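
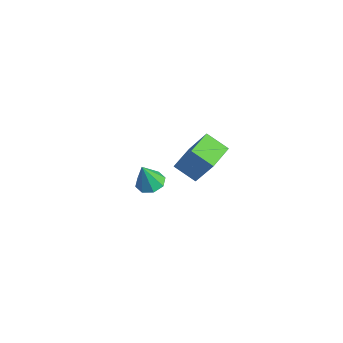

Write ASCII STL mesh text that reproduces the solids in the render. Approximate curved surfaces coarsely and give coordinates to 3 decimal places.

solid 
facet normal -0.484 -0.145 -0.863
outer loop
vertex 3.256 -2.199 2.374
vertex 2.653 -1.116 2.531
vertex 4.103 -1.646 1.806
endloop
endfacet
facet normal 0.482 -0.867 -0.125
outer loop
vertex 5.047 -1.364 3.489
vertex 3.256 -2.199 2.374
vertex 4.103 -1.646 1.806
endloop
endfacet
facet normal -0.484 -0.144 -0.863
outer loop
vertex 4.103 -1.646 1.806
vertex 2.653 -1.116 2.531
vertex 3.5 -0.562 1.963
endloop
endfacet
facet normal 0.730 0.477 -0.489
outer loop
vertex 3.5 -0.562 1.963
vertex 5.047 -1.364 3.489
vertex 4.103 -1.646 1.806
endloop
endfacet
facet normal -0.730 -0.477 0.489
outer loop
vertex 3.256 -2.199 2.374
vertex 3.597 -0.834 4.214
vertex 2.653 -1.116 2.531
endloop
endfacet
facet normal 0.483 -0.867 -0.126
outer loop
vertex 4.2 -1.918 4.057
vertex 3.256 -2.199 2.374
vertex 5.047 -1.364 3.489
endloop
endfacet
facet normal -0.730 -0.477 0.489
outer loop
vertex 4.2 -1.918 4.057
vertex 3.597 -0.834 4.214
vertex 3.256 -2.199 2.374
endloop
endfacet
facet normal -0.483 0.867 0.126
outer loop
vertex 2.653 -1.116 2.531
vertex 3.597 -0.834 4.214
vertex 3.5 -0.562 1.963
endloop
endfacet
facet normal 0.730 0.477 -0.489
outer loop
vertex 4.444 -0.281 3.646
vertex 5.047 -1.364 3.489
vertex 3.5 -0.562 1.963
endloop
endfacet
facet normal -0.482 0.867 0.126
outer loop
vertex 3.5 -0.562 1.963
vertex 3.597 -0.834 4.214
vertex 4.444 -0.281 3.646
endloop
endfacet
facet normal 0.484 0.144 0.863
outer loop
vertex 4.444 -0.281 3.646
vertex 4.2 -1.918 4.057
vertex 5.047 -1.364 3.489
endloop
endfacet
facet normal 0.484 0.144 0.863
outer loop
vertex 3.597 -0.834 4.214
vertex 4.2 -1.918 4.057
vertex 4.444 -0.281 3.646
endloop
endfacet
facet normal -0.001 0.304 -0.953
outer loop
vertex -0.117 -1.281 -2.791
vertex -0.791 -1.068 -2.722
vertex -0.156 -0.765 -2.626
endloop
endfacet
facet normal 0.903 -0.068 0.425
outer loop
vertex -0.117 -1.281 -2.791
vertex -0.156 -0.765 -2.626
vertex -0.789 -1.492 -1.398
endloop
endfacet
facet normal -0.002 0.306 -0.952
outer loop
vertex -0.156 -0.765 -2.626
vertex -0.791 -1.068 -2.722
vertex -0.566 -0.426 -2.516
endloop
endfacet
facet normal 0.594 0.520 0.614
outer loop
vertex -0.156 -0.765 -2.626
vertex -0.566 -0.426 -2.516
vertex -0.789 -1.492 -1.398
endloop
endfacet
facet normal -0.002 0.306 -0.952
outer loop
vertex -0.566 -0.426 -2.516
vertex -0.791 -1.068 -2.722
vertex -1.108 -0.463 -2.527
endloop
endfacet
facet normal -0.064 0.729 0.682
outer loop
vertex -0.566 -0.426 -2.516
vertex -1.108 -0.463 -2.527
vertex -0.789 -1.492 -1.398
endloop
endfacet
facet normal -0.002 0.306 -0.952
outer loop
vertex -1.108 -0.463 -2.527
vertex -0.791 -1.068 -2.722
vertex -1.465 -0.854 -2.652
endloop
endfacet
facet normal -0.682 0.434 0.589
outer loop
vertex -1.108 -0.463 -2.527
vertex -1.465 -0.854 -2.652
vertex -0.789 -1.492 -1.398
endloop
endfacet
facet normal -0.002 0.306 -0.952
outer loop
vertex -1.465 -0.854 -2.652
vertex -0.791 -1.068 -2.722
vertex -1.426 -1.37 -2.818
endloop
endfacet
facet normal -0.901 -0.193 0.388
outer loop
vertex -1.465 -0.854 -2.652
vertex -1.426 -1.37 -2.818
vertex -0.789 -1.492 -1.398
endloop
endfacet
facet normal -0.001 0.305 -0.952
outer loop
vertex -1.426 -1.37 -2.818
vertex -0.791 -1.068 -2.722
vertex -1.016 -1.709 -2.927
endloop
endfacet
facet normal -0.593 -0.781 0.199
outer loop
vertex -1.426 -1.37 -2.818
vertex -1.016 -1.709 -2.927
vertex -0.789 -1.492 -1.398
endloop
endfacet
facet normal -0.001 0.305 -0.952
outer loop
vertex -1.016 -1.709 -2.927
vertex -0.791 -1.068 -2.722
vertex -0.473 -1.672 -2.916
endloop
endfacet
facet normal 0.065 -0.989 0.131
outer loop
vertex -1.016 -1.709 -2.927
vertex -0.473 -1.672 -2.916
vertex -0.789 -1.492 -1.398
endloop
endfacet
facet normal -0.001 0.305 -0.952
outer loop
vertex -0.473 -1.672 -2.916
vertex -0.791 -1.068 -2.722
vertex -0.117 -1.281 -2.791
endloop
endfacet
facet normal 0.684 -0.694 0.225
outer loop
vertex -0.473 -1.672 -2.916
vertex -0.117 -1.281 -2.791
vertex -0.789 -1.492 -1.398
endloop
endfacet

endsolid


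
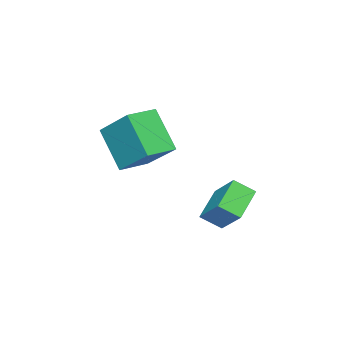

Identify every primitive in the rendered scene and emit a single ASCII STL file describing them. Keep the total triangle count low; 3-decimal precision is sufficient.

solid 
facet normal -0.879 -0.135 0.458
outer loop
vertex -0.022 -1.004 -2.737
vertex 0.394 0.067 -1.623
vertex -0.415 -0.287 -3.279
endloop
endfacet
facet normal -0.260 -0.669 -0.696
outer loop
vertex 0.886 -0.087 -3.957
vertex -0.022 -1.004 -2.737
vertex -0.415 -0.287 -3.279
endloop
endfacet
facet normal -0.879 -0.134 0.458
outer loop
vertex -0.415 -0.287 -3.279
vertex 0.394 0.067 -1.623
vertex 0.002 0.783 -2.165
endloop
endfacet
facet normal -0.400 0.731 -0.552
outer loop
vertex 0.002 0.783 -2.165
vertex 0.886 -0.087 -3.957
vertex -0.415 -0.287 -3.279
endloop
endfacet
facet normal 0.400 -0.731 0.553
outer loop
vertex -0.022 -1.004 -2.737
vertex 1.695 0.267 -2.301
vertex 0.394 0.067 -1.623
endloop
endfacet
facet normal -0.260 -0.669 -0.696
outer loop
vertex 1.278 -0.803 -3.415
vertex -0.022 -1.004 -2.737
vertex 0.886 -0.087 -3.957
endloop
endfacet
facet normal 0.401 -0.731 0.552
outer loop
vertex 1.278 -0.803 -3.415
vertex 1.695 0.267 -2.301
vertex -0.022 -1.004 -2.737
endloop
endfacet
facet normal 0.260 0.669 0.696
outer loop
vertex 0.394 0.067 -1.623
vertex 1.695 0.267 -2.301
vertex 0.002 0.783 -2.165
endloop
endfacet
facet normal -0.401 0.731 -0.553
outer loop
vertex 1.302 0.984 -2.843
vertex 0.886 -0.087 -3.957
vertex 0.002 0.783 -2.165
endloop
endfacet
facet normal 0.260 0.669 0.696
outer loop
vertex 0.002 0.783 -2.165
vertex 1.695 0.267 -2.301
vertex 1.302 0.984 -2.843
endloop
endfacet
facet normal 0.879 0.135 -0.458
outer loop
vertex 1.302 0.984 -2.843
vertex 1.278 -0.803 -3.415
vertex 0.886 -0.087 -3.957
endloop
endfacet
facet normal 0.878 0.135 -0.458
outer loop
vertex 1.695 0.267 -2.301
vertex 1.278 -0.803 -3.415
vertex 1.302 0.984 -2.843
endloop
endfacet
facet normal -0.957 0.282 -0.069
outer loop
vertex 0.255 -4.731 -0.205
vertex 0.607 -3.204 1.163
vertex 0.73 -3.489 -1.713
endloop
endfacet
facet normal -0.169 -0.734 -0.658
outer loop
vertex 1.973 -3.856 -1.623
vertex 0.255 -4.731 -0.205
vertex 0.73 -3.489 -1.713
endloop
endfacet
facet normal -0.957 0.282 -0.069
outer loop
vertex 0.73 -3.489 -1.713
vertex 0.607 -3.204 1.163
vertex 1.082 -1.962 -0.344
endloop
endfacet
facet normal 0.237 0.618 -0.750
outer loop
vertex 1.082 -1.962 -0.344
vertex 1.973 -3.856 -1.623
vertex 0.73 -3.489 -1.713
endloop
endfacet
facet normal -0.237 -0.617 0.750
outer loop
vertex 0.255 -4.731 -0.205
vertex 1.85 -3.571 1.253
vertex 0.607 -3.204 1.163
endloop
endfacet
facet normal -0.169 -0.734 -0.658
outer loop
vertex 1.498 -5.098 -0.116
vertex 0.255 -4.731 -0.205
vertex 1.973 -3.856 -1.623
endloop
endfacet
facet normal -0.236 -0.618 0.750
outer loop
vertex 1.498 -5.098 -0.116
vertex 1.85 -3.571 1.253
vertex 0.255 -4.731 -0.205
endloop
endfacet
facet normal 0.169 0.734 0.658
outer loop
vertex 0.607 -3.204 1.163
vertex 1.85 -3.571 1.253
vertex 1.082 -1.962 -0.344
endloop
endfacet
facet normal 0.236 0.618 -0.750
outer loop
vertex 2.325 -2.329 -0.255
vertex 1.973 -3.856 -1.623
vertex 1.082 -1.962 -0.344
endloop
endfacet
facet normal 0.170 0.734 0.658
outer loop
vertex 1.082 -1.962 -0.344
vertex 1.85 -3.571 1.253
vertex 2.325 -2.329 -0.255
endloop
endfacet
facet normal 0.957 -0.282 0.069
outer loop
vertex 2.325 -2.329 -0.255
vertex 1.498 -5.098 -0.116
vertex 1.973 -3.856 -1.623
endloop
endfacet
facet normal 0.957 -0.282 0.069
outer loop
vertex 1.85 -3.571 1.253
vertex 1.498 -5.098 -0.116
vertex 2.325 -2.329 -0.255
endloop
endfacet

endsolid


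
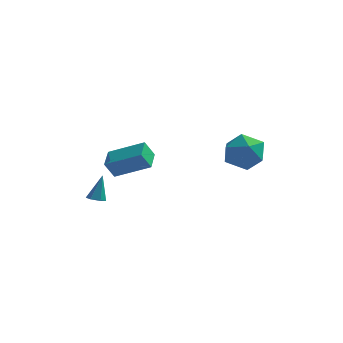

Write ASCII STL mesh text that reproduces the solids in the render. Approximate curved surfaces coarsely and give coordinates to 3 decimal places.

solid 
facet normal -0.905 -0.004 -0.426
outer loop
vertex -3.608 2.99 2.258
vertex -3.758 4.255 2.564
vertex -3.156 3.276 1.296
endloop
endfacet
facet normal 0.114 -0.966 -0.233
outer loop
vertex -1.202 3.285 2.216
vertex -3.608 2.99 2.258
vertex -3.156 3.276 1.296
endloop
endfacet
facet normal -0.905 -0.005 -0.426
outer loop
vertex -3.156 3.276 1.296
vertex -3.758 4.255 2.564
vertex -3.307 4.541 1.602
endloop
endfacet
facet normal 0.410 0.260 -0.874
outer loop
vertex -3.307 4.541 1.602
vertex -1.202 3.285 2.216
vertex -3.156 3.276 1.296
endloop
endfacet
facet normal -0.410 -0.260 0.874
outer loop
vertex -3.608 2.99 2.258
vertex -1.804 4.264 3.484
vertex -3.758 4.255 2.564
endloop
endfacet
facet normal 0.114 -0.966 -0.233
outer loop
vertex -1.653 2.999 3.178
vertex -3.608 2.99 2.258
vertex -1.202 3.285 2.216
endloop
endfacet
facet normal -0.410 -0.260 0.874
outer loop
vertex -1.653 2.999 3.178
vertex -1.804 4.264 3.484
vertex -3.608 2.99 2.258
endloop
endfacet
facet normal -0.114 0.966 0.233
outer loop
vertex -3.758 4.255 2.564
vertex -1.804 4.264 3.484
vertex -3.307 4.541 1.602
endloop
endfacet
facet normal 0.410 0.260 -0.874
outer loop
vertex -1.352 4.55 2.522
vertex -1.202 3.285 2.216
vertex -3.307 4.541 1.602
endloop
endfacet
facet normal -0.114 0.966 0.233
outer loop
vertex -3.307 4.541 1.602
vertex -1.804 4.264 3.484
vertex -1.352 4.55 2.522
endloop
endfacet
facet normal 0.905 0.004 0.426
outer loop
vertex -1.352 4.55 2.522
vertex -1.653 2.999 3.178
vertex -1.202 3.285 2.216
endloop
endfacet
facet normal 0.905 0.005 0.426
outer loop
vertex -1.804 4.264 3.484
vertex -1.653 2.999 3.178
vertex -1.352 4.55 2.522
endloop
endfacet
facet normal -0.120 -0.390 -0.913
outer loop
vertex -2.618 -0.127 1.277
vertex -3.111 -0.21 1.377
vertex -2.964 0.232 1.169
endloop
endfacet
facet normal 0.730 0.679 -0.082
outer loop
vertex -2.618 -0.127 1.277
vertex -2.964 0.232 1.169
vertex -2.929 0.39 2.783
endloop
endfacet
facet normal -0.118 -0.391 -0.913
outer loop
vertex -2.964 0.232 1.169
vertex -3.111 -0.21 1.377
vertex -3.457 0.149 1.268
endloop
endfacet
facet normal -0.183 0.979 -0.092
outer loop
vertex -2.964 0.232 1.169
vertex -3.457 0.149 1.268
vertex -2.929 0.39 2.783
endloop
endfacet
facet normal -0.118 -0.391 -0.913
outer loop
vertex -3.457 0.149 1.268
vertex -3.111 -0.21 1.377
vertex -3.605 -0.292 1.476
endloop
endfacet
facet normal -0.880 0.409 0.242
outer loop
vertex -3.457 0.149 1.268
vertex -3.605 -0.292 1.476
vertex -2.929 0.39 2.783
endloop
endfacet
facet normal -0.119 -0.388 -0.914
outer loop
vertex -3.605 -0.292 1.476
vertex -3.111 -0.21 1.377
vertex -3.259 -0.652 1.584
endloop
endfacet
facet normal -0.665 -0.463 0.586
outer loop
vertex -3.605 -0.292 1.476
vertex -3.259 -0.652 1.584
vertex -2.929 0.39 2.783
endloop
endfacet
facet normal -0.118 -0.388 -0.914
outer loop
vertex -3.259 -0.652 1.584
vertex -3.111 -0.21 1.377
vertex -2.766 -0.569 1.485
endloop
endfacet
facet normal 0.248 -0.764 0.596
outer loop
vertex -3.259 -0.652 1.584
vertex -2.766 -0.569 1.485
vertex -2.929 0.39 2.783
endloop
endfacet
facet normal -0.120 -0.390 -0.913
outer loop
vertex -2.766 -0.569 1.485
vertex -3.111 -0.21 1.377
vertex -2.618 -0.127 1.277
endloop
endfacet
facet normal 0.946 -0.193 0.262
outer loop
vertex -2.766 -0.569 1.485
vertex -2.618 -0.127 1.277
vertex -2.929 0.39 2.783
endloop
endfacet
facet normal -0.730 0.038 0.682
outer loop
vertex 2.564 3.987 4.017
vertex 2.773 2.799 4.307
vertex 3.38 3.7 4.906
endloop
endfacet
facet normal -0.421 0.676 0.605
outer loop
vertex 2.564 3.987 4.017
vertex 3.38 3.7 4.906
vertex 3.643 4.595 4.088
endloop
endfacet
facet normal -0.485 0.871 -0.079
outer loop
vertex 2.564 3.987 4.017
vertex 3.643 4.595 4.088
vertex 3.198 4.247 2.983
endloop
endfacet
facet normal -0.835 0.352 -0.423
outer loop
vertex 2.564 3.987 4.017
vertex 3.198 4.247 2.983
vertex 2.661 3.137 3.119
endloop
endfacet
facet normal -0.986 -0.162 0.047
outer loop
vertex 2.564 3.987 4.017
vertex 2.661 3.137 3.119
vertex 2.773 2.799 4.307
endloop
endfacet
facet normal 0.275 0.603 0.749
outer loop
vertex 3.643 4.595 4.088
vertex 3.38 3.7 4.906
vertex 4.519 3.783 4.421
endloop
endfacet
facet normal -0.226 -0.429 0.874
outer loop
vertex 3.38 3.7 4.906
vertex 2.773 2.799 4.307
vertex 3.982 2.673 4.557
endloop
endfacet
facet normal -0.640 -0.753 -0.154
outer loop
vertex 2.773 2.799 4.307
vertex 2.661 3.137 3.119
vertex 3.537 2.325 3.452
endloop
endfacet
facet normal -0.395 0.079 -0.915
outer loop
vertex 2.661 3.137 3.119
vertex 3.198 4.247 2.983
vertex 3.8 3.22 2.634
endloop
endfacet
facet normal 0.170 0.918 -0.358
outer loop
vertex 3.198 4.247 2.983
vertex 3.643 4.595 4.088
vertex 4.407 4.121 3.233
endloop
endfacet
facet normal 0.835 -0.352 0.423
outer loop
vertex 4.616 2.933 3.523
vertex 4.519 3.783 4.421
vertex 3.982 2.673 4.557
endloop
endfacet
facet normal 0.485 -0.871 0.079
outer loop
vertex 4.616 2.933 3.523
vertex 3.982 2.673 4.557
vertex 3.537 2.325 3.452
endloop
endfacet
facet normal 0.421 -0.676 -0.605
outer loop
vertex 4.616 2.933 3.523
vertex 3.537 2.325 3.452
vertex 3.8 3.22 2.634
endloop
endfacet
facet normal 0.730 -0.038 -0.682
outer loop
vertex 4.616 2.933 3.523
vertex 3.8 3.22 2.634
vertex 4.407 4.121 3.233
endloop
endfacet
facet normal 0.986 0.162 -0.047
outer loop
vertex 4.616 2.933 3.523
vertex 4.407 4.121 3.233
vertex 4.519 3.783 4.421
endloop
endfacet
facet normal 0.395 -0.079 0.915
outer loop
vertex 3.982 2.673 4.557
vertex 4.519 3.783 4.421
vertex 3.38 3.7 4.906
endloop
endfacet
facet normal -0.170 -0.918 0.358
outer loop
vertex 3.537 2.325 3.452
vertex 3.982 2.673 4.557
vertex 2.773 2.799 4.307
endloop
endfacet
facet normal -0.275 -0.603 -0.749
outer loop
vertex 3.8 3.22 2.634
vertex 3.537 2.325 3.452
vertex 2.661 3.137 3.119
endloop
endfacet
facet normal 0.226 0.429 -0.874
outer loop
vertex 4.407 4.121 3.233
vertex 3.8 3.22 2.634
vertex 3.198 4.247 2.983
endloop
endfacet
facet normal 0.640 0.753 0.154
outer loop
vertex 4.519 3.783 4.421
vertex 4.407 4.121 3.233
vertex 3.643 4.595 4.088
endloop
endfacet

endsolid


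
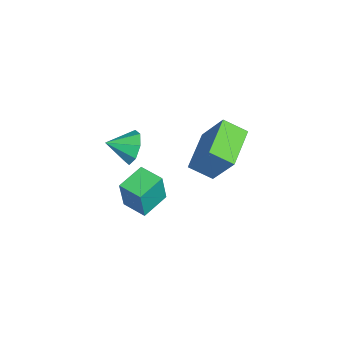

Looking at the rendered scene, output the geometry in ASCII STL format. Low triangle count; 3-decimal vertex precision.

solid 
facet normal -0.781 0.590 0.204
outer loop
vertex 0.377 1.247 3.331
vertex 0.99 2.074 3.288
vertex 0.109 1.372 1.942
endloop
endfacet
facet normal -0.595 -0.802 0.043
outer loop
vertex 1.07 0.646 1.692
vertex 0.377 1.247 3.331
vertex 0.109 1.372 1.942
endloop
endfacet
facet normal -0.781 0.590 0.203
outer loop
vertex 0.109 1.372 1.942
vertex 0.99 2.074 3.288
vertex 0.723 2.199 1.899
endloop
endfacet
facet normal -0.188 0.088 -0.978
outer loop
vertex 0.723 2.199 1.899
vertex 1.07 0.646 1.692
vertex 0.109 1.372 1.942
endloop
endfacet
facet normal 0.188 -0.088 0.978
outer loop
vertex 0.377 1.247 3.331
vertex 1.951 1.348 3.038
vertex 0.99 2.074 3.288
endloop
endfacet
facet normal -0.596 -0.802 0.042
outer loop
vertex 1.337 0.521 3.081
vertex 0.377 1.247 3.331
vertex 1.07 0.646 1.692
endloop
endfacet
facet normal 0.188 -0.089 0.978
outer loop
vertex 1.337 0.521 3.081
vertex 1.951 1.348 3.038
vertex 0.377 1.247 3.331
endloop
endfacet
facet normal 0.595 0.802 -0.042
outer loop
vertex 0.99 2.074 3.288
vertex 1.951 1.348 3.038
vertex 0.723 2.199 1.899
endloop
endfacet
facet normal -0.188 0.088 -0.978
outer loop
vertex 1.683 1.473 1.649
vertex 1.07 0.646 1.692
vertex 0.723 2.199 1.899
endloop
endfacet
facet normal 0.596 0.802 -0.043
outer loop
vertex 0.723 2.199 1.899
vertex 1.951 1.348 3.038
vertex 1.683 1.473 1.649
endloop
endfacet
facet normal 0.782 -0.590 -0.203
outer loop
vertex 1.683 1.473 1.649
vertex 1.337 0.521 3.081
vertex 1.07 0.646 1.692
endloop
endfacet
facet normal 0.781 -0.590 -0.204
outer loop
vertex 1.951 1.348 3.038
vertex 1.337 0.521 3.081
vertex 1.683 1.473 1.649
endloop
endfacet
facet normal -0.946 0.237 0.223
outer loop
vertex -3.851 4.083 2.472
vertex -3.741 5.069 1.891
vertex -4.426 3.238 0.93
endloop
endfacet
facet normal -0.095 -0.858 0.505
outer loop
vertex -2.639 2.791 0.509
vertex -3.851 4.083 2.472
vertex -4.426 3.238 0.93
endloop
endfacet
facet normal -0.946 0.237 0.223
outer loop
vertex -4.426 3.238 0.93
vertex -3.741 5.069 1.891
vertex -4.316 4.224 0.349
endloop
endfacet
facet normal -0.311 -0.457 -0.834
outer loop
vertex -4.316 4.224 0.349
vertex -2.639 2.791 0.509
vertex -4.426 3.238 0.93
endloop
endfacet
facet normal 0.311 0.457 0.834
outer loop
vertex -3.851 4.083 2.472
vertex -1.954 4.622 1.47
vertex -3.741 5.069 1.891
endloop
endfacet
facet normal -0.095 -0.858 0.505
outer loop
vertex -2.064 3.636 2.051
vertex -3.851 4.083 2.472
vertex -2.639 2.791 0.509
endloop
endfacet
facet normal 0.311 0.457 0.834
outer loop
vertex -2.064 3.636 2.051
vertex -1.954 4.622 1.47
vertex -3.851 4.083 2.472
endloop
endfacet
facet normal 0.095 0.858 -0.505
outer loop
vertex -3.741 5.069 1.891
vertex -1.954 4.622 1.47
vertex -4.316 4.224 0.349
endloop
endfacet
facet normal -0.311 -0.457 -0.834
outer loop
vertex -2.529 3.777 -0.072
vertex -2.639 2.791 0.509
vertex -4.316 4.224 0.349
endloop
endfacet
facet normal 0.095 0.858 -0.505
outer loop
vertex -4.316 4.224 0.349
vertex -1.954 4.622 1.47
vertex -2.529 3.777 -0.072
endloop
endfacet
facet normal 0.946 -0.237 -0.223
outer loop
vertex -2.529 3.777 -0.072
vertex -2.064 3.636 2.051
vertex -2.639 2.791 0.509
endloop
endfacet
facet normal 0.946 -0.237 -0.223
outer loop
vertex -1.954 4.622 1.47
vertex -2.064 3.636 2.051
vertex -2.529 3.777 -0.072
endloop
endfacet
facet normal -0.208 0.894 -0.397
outer loop
vertex -0.691 1.129 3.596
vertex -1.146 0.776 3.04
vertex -1.275 1.071 3.772
endloop
endfacet
facet normal 0.298 -0.131 0.946
outer loop
vertex -0.691 1.129 3.596
vertex -1.275 1.071 3.772
vertex -0.914 -0.216 3.48
endloop
endfacet
facet normal -0.209 0.894 -0.397
outer loop
vertex -1.275 1.071 3.772
vertex -1.146 0.776 3.04
vertex -1.783 0.84 3.52
endloop
endfacet
facet normal -0.315 -0.293 0.903
outer loop
vertex -1.275 1.071 3.772
vertex -1.783 0.84 3.52
vertex -0.914 -0.216 3.48
endloop
endfacet
facet normal -0.209 0.894 -0.396
outer loop
vertex -1.783 0.84 3.52
vertex -1.146 0.776 3.04
vertex -1.918 0.572 2.986
endloop
endfacet
facet normal -0.677 -0.575 0.460
outer loop
vertex -1.783 0.84 3.52
vertex -1.918 0.572 2.986
vertex -0.914 -0.216 3.48
endloop
endfacet
facet normal -0.208 0.894 -0.397
outer loop
vertex -1.918 0.572 2.986
vertex -1.146 0.776 3.04
vertex -1.601 0.423 2.484
endloop
endfacet
facet normal -0.575 -0.809 -0.123
outer loop
vertex -1.918 0.572 2.986
vertex -1.601 0.423 2.484
vertex -0.914 -0.216 3.48
endloop
endfacet
facet normal -0.209 0.894 -0.397
outer loop
vertex -1.601 0.423 2.484
vertex -1.146 0.776 3.04
vertex -1.017 0.481 2.307
endloop
endfacet
facet normal -0.068 -0.860 -0.505
outer loop
vertex -1.601 0.423 2.484
vertex -1.017 0.481 2.307
vertex -0.914 -0.216 3.48
endloop
endfacet
facet normal -0.209 0.894 -0.397
outer loop
vertex -1.017 0.481 2.307
vertex -1.146 0.776 3.04
vertex -0.509 0.712 2.56
endloop
endfacet
facet normal 0.547 -0.697 -0.462
outer loop
vertex -1.017 0.481 2.307
vertex -0.509 0.712 2.56
vertex -0.914 -0.216 3.48
endloop
endfacet
facet normal -0.209 0.894 -0.397
outer loop
vertex -0.509 0.712 2.56
vertex -1.146 0.776 3.04
vertex -0.374 0.98 3.093
endloop
endfacet
facet normal 0.909 -0.417 -0.021
outer loop
vertex -0.509 0.712 2.56
vertex -0.374 0.98 3.093
vertex -0.914 -0.216 3.48
endloop
endfacet
facet normal -0.209 0.894 -0.397
outer loop
vertex -0.374 0.98 3.093
vertex -1.146 0.776 3.04
vertex -0.691 1.129 3.596
endloop
endfacet
facet normal 0.807 -0.182 0.562
outer loop
vertex -0.374 0.98 3.093
vertex -0.691 1.129 3.596
vertex -0.914 -0.216 3.48
endloop
endfacet

endsolid


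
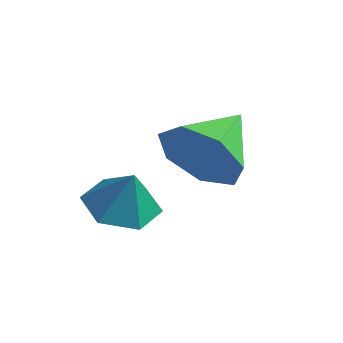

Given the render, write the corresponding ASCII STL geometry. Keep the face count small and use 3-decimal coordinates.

solid 
facet normal 0.153 -0.927 -0.343
outer loop
vertex 1.965 -2.808 -0.953
vertex 1.343 -2.656 -1.641
vertex 2.27 -2.501 -1.645
endloop
endfacet
facet normal 0.714 0.467 0.522
outer loop
vertex 1.965 -2.808 -0.953
vertex 2.27 -2.501 -1.645
vertex 1.117 -1.304 -1.139
endloop
endfacet
facet normal 0.153 -0.926 -0.345
outer loop
vertex 2.27 -2.501 -1.645
vertex 1.343 -2.656 -1.641
vertex 1.876 -2.31 -2.333
endloop
endfacet
facet normal 0.668 0.721 -0.183
outer loop
vertex 2.27 -2.501 -1.645
vertex 1.876 -2.31 -2.333
vertex 1.117 -1.304 -1.139
endloop
endfacet
facet normal 0.154 -0.926 -0.344
outer loop
vertex 1.876 -2.31 -2.333
vertex 1.343 -2.656 -1.641
vertex 1.081 -2.38 -2.501
endloop
endfacet
facet normal 0.062 0.782 -0.620
outer loop
vertex 1.876 -2.31 -2.333
vertex 1.081 -2.38 -2.501
vertex 1.117 -1.304 -1.139
endloop
endfacet
facet normal 0.154 -0.926 -0.344
outer loop
vertex 1.081 -2.38 -2.501
vertex 1.343 -2.656 -1.641
vertex 0.483 -2.658 -2.021
endloop
endfacet
facet normal -0.650 0.604 -0.460
outer loop
vertex 1.081 -2.38 -2.501
vertex 0.483 -2.658 -2.021
vertex 1.117 -1.304 -1.139
endloop
endfacet
facet normal 0.154 -0.926 -0.344
outer loop
vertex 0.483 -2.658 -2.021
vertex 1.343 -2.656 -1.641
vertex 0.532 -2.934 -1.256
endloop
endfacet
facet normal -0.931 0.321 0.176
outer loop
vertex 0.483 -2.658 -2.021
vertex 0.532 -2.934 -1.256
vertex 1.117 -1.304 -1.139
endloop
endfacet
facet normal 0.154 -0.926 -0.344
outer loop
vertex 0.532 -2.934 -1.256
vertex 1.343 -2.656 -1.641
vertex 1.191 -3.001 -0.78
endloop
endfacet
facet normal -0.569 0.146 0.809
outer loop
vertex 0.532 -2.934 -1.256
vertex 1.191 -3.001 -0.78
vertex 1.117 -1.304 -1.139
endloop
endfacet
facet normal 0.154 -0.926 -0.344
outer loop
vertex 1.191 -3.001 -0.78
vertex 1.343 -2.656 -1.641
vertex 1.965 -2.808 -0.953
endloop
endfacet
facet normal 0.163 0.211 0.964
outer loop
vertex 1.191 -3.001 -0.78
vertex 1.965 -2.808 -0.953
vertex 1.117 -1.304 -1.139
endloop
endfacet
facet normal -0.375 0.030 -0.926
outer loop
vertex 0.794 -3.078 -3.151
vertex 0.259 -3.624 -2.952
vertex 0.093 -2.857 -2.86
endloop
endfacet
facet normal 0.433 0.779 0.452
outer loop
vertex 0.794 -3.078 -3.151
vertex 0.093 -2.857 -2.86
vertex 0.641 -3.656 -2.008
endloop
endfacet
facet normal -0.375 0.030 -0.926
outer loop
vertex 0.093 -2.857 -2.86
vertex 0.259 -3.624 -2.952
vertex -0.442 -3.404 -2.661
endloop
endfacet
facet normal -0.316 0.582 0.749
outer loop
vertex 0.093 -2.857 -2.86
vertex -0.442 -3.404 -2.661
vertex 0.641 -3.656 -2.008
endloop
endfacet
facet normal -0.375 0.031 -0.927
outer loop
vertex -0.442 -3.404 -2.661
vertex 0.259 -3.624 -2.952
vertex -0.276 -4.171 -2.754
endloop
endfacet
facet normal -0.541 -0.216 0.813
outer loop
vertex -0.442 -3.404 -2.661
vertex -0.276 -4.171 -2.754
vertex 0.641 -3.656 -2.008
endloop
endfacet
facet normal -0.375 0.032 -0.926
outer loop
vertex -0.276 -4.171 -2.754
vertex 0.259 -3.624 -2.952
vertex 0.424 -4.391 -3.045
endloop
endfacet
facet normal -0.015 -0.814 0.580
outer loop
vertex -0.276 -4.171 -2.754
vertex 0.424 -4.391 -3.045
vertex 0.641 -3.656 -2.008
endloop
endfacet
facet normal -0.376 0.031 -0.926
outer loop
vertex 0.424 -4.391 -3.045
vertex 0.259 -3.624 -2.952
vertex 0.959 -3.845 -3.244
endloop
endfacet
facet normal 0.735 -0.617 0.283
outer loop
vertex 0.424 -4.391 -3.045
vertex 0.959 -3.845 -3.244
vertex 0.641 -3.656 -2.008
endloop
endfacet
facet normal -0.376 0.031 -0.926
outer loop
vertex 0.959 -3.845 -3.244
vertex 0.259 -3.624 -2.952
vertex 0.794 -3.078 -3.151
endloop
endfacet
facet normal 0.959 0.180 0.219
outer loop
vertex 0.959 -3.845 -3.244
vertex 0.794 -3.078 -3.151
vertex 0.641 -3.656 -2.008
endloop
endfacet

endsolid


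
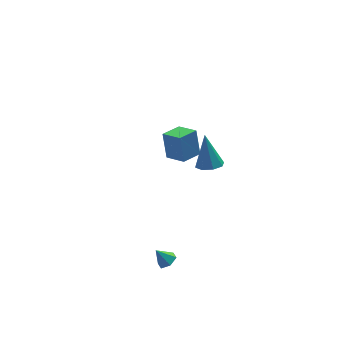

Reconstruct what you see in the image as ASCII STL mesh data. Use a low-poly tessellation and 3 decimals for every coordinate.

solid 
facet normal 0.005 -0.375 -0.927
outer loop
vertex 4.002 -2.853 2.645
vertex 3.205 -2.791 2.616
vertex 3.816 -2.312 2.425
endloop
endfacet
facet normal 0.896 0.392 0.207
outer loop
vertex 4.002 -2.853 2.645
vertex 3.816 -2.312 2.425
vertex 3.195 -2.009 4.544
endloop
endfacet
facet normal 0.005 -0.375 -0.927
outer loop
vertex 3.816 -2.312 2.425
vertex 3.205 -2.791 2.616
vertex 3.272 -2.052 2.317
endloop
endfacet
facet normal 0.432 0.902 -0.002
outer loop
vertex 3.816 -2.312 2.425
vertex 3.272 -2.052 2.317
vertex 3.195 -2.009 4.544
endloop
endfacet
facet normal 0.005 -0.375 -0.927
outer loop
vertex 3.272 -2.052 2.317
vertex 3.205 -2.791 2.616
vertex 2.689 -2.225 2.384
endloop
endfacet
facet normal -0.287 0.957 -0.028
outer loop
vertex 3.272 -2.052 2.317
vertex 2.689 -2.225 2.384
vertex 3.195 -2.009 4.544
endloop
endfacet
facet normal 0.004 -0.376 -0.926
outer loop
vertex 2.689 -2.225 2.384
vertex 3.205 -2.791 2.616
vertex 2.408 -2.73 2.588
endloop
endfacet
facet normal -0.839 0.525 0.144
outer loop
vertex 2.689 -2.225 2.384
vertex 2.408 -2.73 2.588
vertex 3.195 -2.009 4.544
endloop
endfacet
facet normal 0.004 -0.376 -0.927
outer loop
vertex 2.408 -2.73 2.588
vertex 3.205 -2.791 2.616
vertex 2.593 -3.27 2.808
endloop
endfacet
facet normal -0.900 -0.140 0.414
outer loop
vertex 2.408 -2.73 2.588
vertex 2.593 -3.27 2.808
vertex 3.195 -2.009 4.544
endloop
endfacet
facet normal 0.004 -0.376 -0.926
outer loop
vertex 2.593 -3.27 2.808
vertex 3.205 -2.791 2.616
vertex 3.137 -3.53 2.916
endloop
endfacet
facet normal -0.435 -0.650 0.623
outer loop
vertex 2.593 -3.27 2.808
vertex 3.137 -3.53 2.916
vertex 3.195 -2.009 4.544
endloop
endfacet
facet normal 0.005 -0.377 -0.926
outer loop
vertex 3.137 -3.53 2.916
vertex 3.205 -2.791 2.616
vertex 3.72 -3.357 2.849
endloop
endfacet
facet normal 0.284 -0.706 0.649
outer loop
vertex 3.137 -3.53 2.916
vertex 3.72 -3.357 2.849
vertex 3.195 -2.009 4.544
endloop
endfacet
facet normal 0.004 -0.377 -0.926
outer loop
vertex 3.72 -3.357 2.849
vertex 3.205 -2.791 2.616
vertex 4.002 -2.853 2.645
endloop
endfacet
facet normal 0.835 -0.274 0.477
outer loop
vertex 3.72 -3.357 2.849
vertex 4.002 -2.853 2.645
vertex 3.195 -2.009 4.544
endloop
endfacet
facet normal -0.884 -0.446 0.142
outer loop
vertex 3.531 3.03 -0.296
vertex 2.881 4.181 -0.726
vertex 3.568 2.428 -1.96
endloop
endfacet
facet normal 0.467 -0.828 0.310
outer loop
vertex 4.779 3.039 -2.154
vertex 3.531 3.03 -0.296
vertex 3.568 2.428 -1.96
endloop
endfacet
facet normal -0.884 -0.446 0.141
outer loop
vertex 3.568 2.428 -1.96
vertex 2.881 4.181 -0.726
vertex 2.918 3.58 -2.39
endloop
endfacet
facet normal 0.021 -0.339 -0.940
outer loop
vertex 2.918 3.58 -2.39
vertex 4.779 3.039 -2.154
vertex 3.568 2.428 -1.96
endloop
endfacet
facet normal -0.021 0.340 0.940
outer loop
vertex 3.531 3.03 -0.296
vertex 4.092 4.792 -0.92
vertex 2.881 4.181 -0.726
endloop
endfacet
facet normal 0.467 -0.828 0.310
outer loop
vertex 4.742 3.64 -0.49
vertex 3.531 3.03 -0.296
vertex 4.779 3.039 -2.154
endloop
endfacet
facet normal -0.020 0.340 0.940
outer loop
vertex 4.742 3.64 -0.49
vertex 4.092 4.792 -0.92
vertex 3.531 3.03 -0.296
endloop
endfacet
facet normal -0.467 0.828 -0.309
outer loop
vertex 2.881 4.181 -0.726
vertex 4.092 4.792 -0.92
vertex 2.918 3.58 -2.39
endloop
endfacet
facet normal 0.020 -0.340 -0.940
outer loop
vertex 4.129 4.19 -2.584
vertex 4.779 3.039 -2.154
vertex 2.918 3.58 -2.39
endloop
endfacet
facet normal -0.467 0.828 -0.310
outer loop
vertex 2.918 3.58 -2.39
vertex 4.092 4.792 -0.92
vertex 4.129 4.19 -2.584
endloop
endfacet
facet normal 0.884 0.446 -0.142
outer loop
vertex 4.129 4.19 -2.584
vertex 4.742 3.64 -0.49
vertex 4.779 3.039 -2.154
endloop
endfacet
facet normal 0.884 0.446 -0.142
outer loop
vertex 4.092 4.792 -0.92
vertex 4.742 3.64 -0.49
vertex 4.129 4.19 -2.584
endloop
endfacet
facet normal 0.525 -0.257 -0.812
outer loop
vertex 0.987 -3.222 -4.232
vertex 0.511 -3.587 -4.424
vertex 0.535 -2.983 -4.6
endloop
endfacet
facet normal 0.169 0.908 0.382
outer loop
vertex 0.987 -3.222 -4.232
vertex 0.535 -2.983 -4.6
vertex -0.051 -3.313 -3.556
endloop
endfacet
facet normal 0.525 -0.257 -0.812
outer loop
vertex 0.535 -2.983 -4.6
vertex 0.511 -3.587 -4.424
vertex 0.059 -3.348 -4.792
endloop
endfacet
facet normal -0.588 0.806 -0.075
outer loop
vertex 0.535 -2.983 -4.6
vertex 0.059 -3.348 -4.792
vertex -0.051 -3.313 -3.556
endloop
endfacet
facet normal 0.525 -0.257 -0.811
outer loop
vertex 0.059 -3.348 -4.792
vertex 0.511 -3.587 -4.424
vertex 0.034 -3.952 -4.617
endloop
endfacet
facet normal -0.996 0.015 -0.089
outer loop
vertex 0.059 -3.348 -4.792
vertex 0.034 -3.952 -4.617
vertex -0.051 -3.313 -3.556
endloop
endfacet
facet normal 0.525 -0.256 -0.812
outer loop
vertex 0.034 -3.952 -4.617
vertex 0.511 -3.587 -4.424
vertex 0.486 -4.192 -4.249
endloop
endfacet
facet normal -0.647 -0.675 0.355
outer loop
vertex 0.034 -3.952 -4.617
vertex 0.486 -4.192 -4.249
vertex -0.051 -3.313 -3.556
endloop
endfacet
facet normal 0.523 -0.257 -0.812
outer loop
vertex 0.486 -4.192 -4.249
vertex 0.511 -3.587 -4.424
vertex 0.963 -3.827 -4.057
endloop
endfacet
facet normal 0.111 -0.573 0.812
outer loop
vertex 0.486 -4.192 -4.249
vertex 0.963 -3.827 -4.057
vertex -0.051 -3.313 -3.556
endloop
endfacet
facet normal 0.524 -0.256 -0.812
outer loop
vertex 0.963 -3.827 -4.057
vertex 0.511 -3.587 -4.424
vertex 0.987 -3.222 -4.232
endloop
endfacet
facet normal 0.519 0.218 0.826
outer loop
vertex 0.963 -3.827 -4.057
vertex 0.987 -3.222 -4.232
vertex -0.051 -3.313 -3.556
endloop
endfacet

endsolid


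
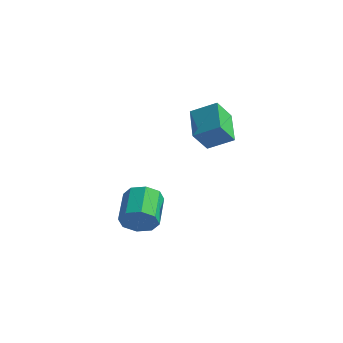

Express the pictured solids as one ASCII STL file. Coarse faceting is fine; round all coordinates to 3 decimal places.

solid 
facet normal -0.764 -0.466 -0.447
outer loop
vertex 2.299 -0.958 2.706
vertex 1.034 0.15 3.712
vertex 2.318 -0.006 1.68
endloop
endfacet
facet normal 0.645 -0.566 -0.513
outer loop
vertex 3.426 0.67 2.328
vertex 2.299 -0.958 2.706
vertex 2.318 -0.006 1.68
endloop
endfacet
facet normal -0.764 -0.466 -0.447
outer loop
vertex 2.318 -0.006 1.68
vertex 1.034 0.15 3.712
vertex 1.053 1.103 2.686
endloop
endfacet
facet normal 0.014 0.680 -0.733
outer loop
vertex 1.053 1.103 2.686
vertex 3.426 0.67 2.328
vertex 2.318 -0.006 1.68
endloop
endfacet
facet normal -0.013 -0.680 0.733
outer loop
vertex 2.299 -0.958 2.706
vertex 2.142 0.826 4.36
vertex 1.034 0.15 3.712
endloop
endfacet
facet normal 0.645 -0.566 -0.514
outer loop
vertex 3.407 -0.283 3.354
vertex 2.299 -0.958 2.706
vertex 3.426 0.67 2.328
endloop
endfacet
facet normal -0.014 -0.680 0.733
outer loop
vertex 3.407 -0.283 3.354
vertex 2.142 0.826 4.36
vertex 2.299 -0.958 2.706
endloop
endfacet
facet normal -0.645 0.566 0.513
outer loop
vertex 1.034 0.15 3.712
vertex 2.142 0.826 4.36
vertex 1.053 1.103 2.686
endloop
endfacet
facet normal 0.014 0.681 -0.732
outer loop
vertex 2.161 1.778 3.334
vertex 3.426 0.67 2.328
vertex 1.053 1.103 2.686
endloop
endfacet
facet normal -0.645 0.566 0.513
outer loop
vertex 1.053 1.103 2.686
vertex 2.142 0.826 4.36
vertex 2.161 1.778 3.334
endloop
endfacet
facet normal 0.764 0.466 0.447
outer loop
vertex 2.161 1.778 3.334
vertex 3.407 -0.283 3.354
vertex 3.426 0.67 2.328
endloop
endfacet
facet normal 0.764 0.466 0.447
outer loop
vertex 2.142 0.826 4.36
vertex 3.407 -0.283 3.354
vertex 2.161 1.778 3.334
endloop
endfacet
facet normal 0.535 -0.677 -0.504
outer loop
vertex 1.506 -2.309 -2.773
vertex 0.812 -2.97 -2.622
vertex 0.994 -2.313 -3.311
endloop
endfacet
facet normal 0.488 0.736 -0.470
outer loop
vertex 1.506 -2.309 -2.773
vertex 0.994 -2.313 -3.311
vertex 0.461 -0.988 -1.79
endloop
endfacet
facet normal 0.488 0.736 -0.470
outer loop
vertex 0.461 -0.988 -1.79
vertex 0.994 -2.313 -3.311
vertex -0.051 -0.992 -2.328
endloop
endfacet
facet normal -0.536 0.677 0.505
outer loop
vertex 0.461 -0.988 -1.79
vertex -0.051 -0.992 -2.328
vertex -0.232 -1.65 -1.638
endloop
endfacet
facet normal 0.536 -0.677 -0.504
outer loop
vertex 0.994 -2.313 -3.311
vertex 0.812 -2.97 -2.622
vertex 0.376 -2.702 -3.445
endloop
endfacet
facet normal -0.142 0.516 -0.845
outer loop
vertex 0.994 -2.313 -3.311
vertex 0.376 -2.702 -3.445
vertex -0.051 -0.992 -2.328
endloop
endfacet
facet normal -0.143 0.516 -0.845
outer loop
vertex -0.051 -0.992 -2.328
vertex 0.376 -2.702 -3.445
vertex -0.669 -1.382 -2.462
endloop
endfacet
facet normal -0.536 0.677 0.505
outer loop
vertex -0.051 -0.992 -2.328
vertex -0.669 -1.382 -2.462
vertex -0.232 -1.65 -1.638
endloop
endfacet
facet normal 0.536 -0.677 -0.504
outer loop
vertex 0.376 -2.702 -3.445
vertex 0.812 -2.97 -2.622
vertex 0.014 -3.248 -3.097
endloop
endfacet
facet normal -0.689 -0.005 -0.725
outer loop
vertex 0.376 -2.702 -3.445
vertex 0.014 -3.248 -3.097
vertex -0.669 -1.382 -2.462
endloop
endfacet
facet normal -0.689 -0.005 -0.725
outer loop
vertex -0.669 -1.382 -2.462
vertex 0.014 -3.248 -3.097
vertex -1.031 -1.928 -2.114
endloop
endfacet
facet normal -0.536 0.677 0.504
outer loop
vertex -0.669 -1.382 -2.462
vertex -1.031 -1.928 -2.114
vertex -0.232 -1.65 -1.638
endloop
endfacet
facet normal 0.536 -0.677 -0.504
outer loop
vertex 0.014 -3.248 -3.097
vertex 0.812 -2.97 -2.622
vertex 0.119 -3.632 -2.47
endloop
endfacet
facet normal -0.832 -0.524 -0.181
outer loop
vertex 0.014 -3.248 -3.097
vertex 0.119 -3.632 -2.47
vertex -1.031 -1.928 -2.114
endloop
endfacet
facet normal -0.832 -0.524 -0.181
outer loop
vertex -1.031 -1.928 -2.114
vertex 0.119 -3.632 -2.47
vertex -0.926 -2.311 -1.487
endloop
endfacet
facet normal -0.536 0.678 0.504
outer loop
vertex -1.031 -1.928 -2.114
vertex -0.926 -2.311 -1.487
vertex -0.232 -1.65 -1.638
endloop
endfacet
facet normal 0.536 -0.677 -0.505
outer loop
vertex 0.119 -3.632 -2.47
vertex 0.812 -2.97 -2.622
vertex 0.631 -3.628 -1.932
endloop
endfacet
facet normal -0.488 -0.736 0.470
outer loop
vertex 0.119 -3.632 -2.47
vertex 0.631 -3.628 -1.932
vertex -0.926 -2.311 -1.487
endloop
endfacet
facet normal -0.488 -0.736 0.470
outer loop
vertex -0.926 -2.311 -1.487
vertex 0.631 -3.628 -1.932
vertex -0.414 -2.307 -0.949
endloop
endfacet
facet normal -0.535 0.677 0.504
outer loop
vertex -0.926 -2.311 -1.487
vertex -0.414 -2.307 -0.949
vertex -0.232 -1.65 -1.638
endloop
endfacet
facet normal 0.536 -0.677 -0.505
outer loop
vertex 0.631 -3.628 -1.932
vertex 0.812 -2.97 -2.622
vertex 1.249 -3.238 -1.798
endloop
endfacet
facet normal 0.142 -0.516 0.845
outer loop
vertex 0.631 -3.628 -1.932
vertex 1.249 -3.238 -1.798
vertex -0.414 -2.307 -0.949
endloop
endfacet
facet normal 0.142 -0.516 0.844
outer loop
vertex -0.414 -2.307 -0.949
vertex 1.249 -3.238 -1.798
vertex 0.204 -1.918 -0.815
endloop
endfacet
facet normal -0.536 0.677 0.504
outer loop
vertex -0.414 -2.307 -0.949
vertex 0.204 -1.918 -0.815
vertex -0.232 -1.65 -1.638
endloop
endfacet
facet normal 0.536 -0.677 -0.504
outer loop
vertex 1.249 -3.238 -1.798
vertex 0.812 -2.97 -2.622
vertex 1.611 -2.692 -2.146
endloop
endfacet
facet normal 0.689 0.005 0.725
outer loop
vertex 1.249 -3.238 -1.798
vertex 1.611 -2.692 -2.146
vertex 0.204 -1.918 -0.815
endloop
endfacet
facet normal 0.689 0.005 0.725
outer loop
vertex 0.204 -1.918 -0.815
vertex 1.611 -2.692 -2.146
vertex 0.566 -1.372 -1.163
endloop
endfacet
facet normal -0.536 0.677 0.504
outer loop
vertex 0.204 -1.918 -0.815
vertex 0.566 -1.372 -1.163
vertex -0.232 -1.65 -1.638
endloop
endfacet
facet normal 0.536 -0.678 -0.504
outer loop
vertex 1.611 -2.692 -2.146
vertex 0.812 -2.97 -2.622
vertex 1.506 -2.309 -2.773
endloop
endfacet
facet normal 0.832 0.524 0.181
outer loop
vertex 1.611 -2.692 -2.146
vertex 1.506 -2.309 -2.773
vertex 0.566 -1.372 -1.163
endloop
endfacet
facet normal 0.832 0.524 0.181
outer loop
vertex 0.566 -1.372 -1.163
vertex 1.506 -2.309 -2.773
vertex 0.461 -0.988 -1.79
endloop
endfacet
facet normal -0.536 0.677 0.504
outer loop
vertex 0.566 -1.372 -1.163
vertex 0.461 -0.988 -1.79
vertex -0.232 -1.65 -1.638
endloop
endfacet

endsolid


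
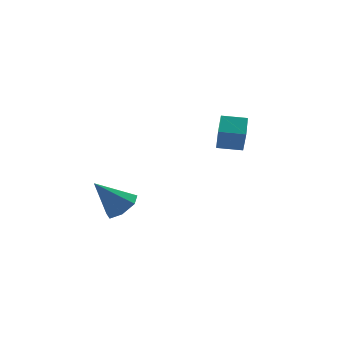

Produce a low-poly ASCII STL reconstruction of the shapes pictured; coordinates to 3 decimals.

solid 
facet normal 0.575 -0.263 -0.775
outer loop
vertex -2.744 3.655 -0.295
vertex -3.376 3.022 -0.549
vertex -3.313 3.914 -0.805
endloop
endfacet
facet normal 0.156 0.940 0.304
outer loop
vertex -2.744 3.655 -0.295
vertex -3.313 3.914 -0.805
vertex -4.504 3.538 0.969
endloop
endfacet
facet normal 0.576 -0.263 -0.774
outer loop
vertex -3.313 3.914 -0.805
vertex -3.376 3.022 -0.549
vertex -3.929 3.501 -1.123
endloop
endfacet
facet normal -0.495 0.855 -0.151
outer loop
vertex -3.313 3.914 -0.805
vertex -3.929 3.501 -1.123
vertex -4.504 3.538 0.969
endloop
endfacet
facet normal 0.575 -0.264 -0.774
outer loop
vertex -3.929 3.501 -1.123
vertex -3.376 3.022 -0.549
vertex -4.129 2.727 -1.008
endloop
endfacet
facet normal -0.943 0.205 -0.263
outer loop
vertex -3.929 3.501 -1.123
vertex -4.129 2.727 -1.008
vertex -4.504 3.538 0.969
endloop
endfacet
facet normal 0.575 -0.263 -0.774
outer loop
vertex -4.129 2.727 -1.008
vertex -3.376 3.022 -0.549
vertex -3.762 2.176 -0.548
endloop
endfacet
facet normal -0.851 -0.523 0.053
outer loop
vertex -4.129 2.727 -1.008
vertex -3.762 2.176 -0.548
vertex -4.504 3.538 0.969
endloop
endfacet
facet normal 0.575 -0.263 -0.774
outer loop
vertex -3.762 2.176 -0.548
vertex -3.376 3.022 -0.549
vertex -3.104 2.261 -0.088
endloop
endfacet
facet normal -0.289 -0.778 0.557
outer loop
vertex -3.762 2.176 -0.548
vertex -3.104 2.261 -0.088
vertex -4.504 3.538 0.969
endloop
endfacet
facet normal 0.576 -0.263 -0.774
outer loop
vertex -3.104 2.261 -0.088
vertex -3.376 3.022 -0.549
vertex -2.651 2.919 0.025
endloop
endfacet
facet normal 0.320 -0.370 0.872
outer loop
vertex -3.104 2.261 -0.088
vertex -2.651 2.919 0.025
vertex -4.504 3.538 0.969
endloop
endfacet
facet normal 0.575 -0.264 -0.774
outer loop
vertex -2.651 2.919 0.025
vertex -3.376 3.022 -0.549
vertex -2.744 3.655 -0.295
endloop
endfacet
facet normal 0.518 0.395 0.758
outer loop
vertex -2.651 2.919 0.025
vertex -2.744 3.655 -0.295
vertex -4.504 3.538 0.969
endloop
endfacet
facet normal -0.491 -0.768 -0.412
outer loop
vertex 2.337 1.824 3.324
vertex 1.268 2.439 3.453
vertex 2.519 2.421 1.993
endloop
endfacet
facet normal 0.863 -0.495 -0.104
outer loop
vertex 3.132 3.381 2.507
vertex 2.337 1.824 3.324
vertex 2.519 2.421 1.993
endloop
endfacet
facet normal -0.491 -0.768 -0.411
outer loop
vertex 2.519 2.421 1.993
vertex 1.268 2.439 3.453
vertex 1.449 3.036 2.122
endloop
endfacet
facet normal 0.124 0.406 -0.906
outer loop
vertex 1.449 3.036 2.122
vertex 3.132 3.381 2.507
vertex 2.519 2.421 1.993
endloop
endfacet
facet normal -0.124 -0.406 0.906
outer loop
vertex 2.337 1.824 3.324
vertex 1.881 3.399 3.967
vertex 1.268 2.439 3.453
endloop
endfacet
facet normal 0.862 -0.495 -0.105
outer loop
vertex 2.951 2.784 3.838
vertex 2.337 1.824 3.324
vertex 3.132 3.381 2.507
endloop
endfacet
facet normal -0.124 -0.406 0.906
outer loop
vertex 2.951 2.784 3.838
vertex 1.881 3.399 3.967
vertex 2.337 1.824 3.324
endloop
endfacet
facet normal -0.863 0.495 0.105
outer loop
vertex 1.268 2.439 3.453
vertex 1.881 3.399 3.967
vertex 1.449 3.036 2.122
endloop
endfacet
facet normal 0.124 0.406 -0.906
outer loop
vertex 2.063 3.996 2.636
vertex 3.132 3.381 2.507
vertex 1.449 3.036 2.122
endloop
endfacet
facet normal -0.862 0.496 0.104
outer loop
vertex 1.449 3.036 2.122
vertex 1.881 3.399 3.967
vertex 2.063 3.996 2.636
endloop
endfacet
facet normal 0.491 0.768 0.411
outer loop
vertex 2.063 3.996 2.636
vertex 2.951 2.784 3.838
vertex 3.132 3.381 2.507
endloop
endfacet
facet normal 0.491 0.768 0.412
outer loop
vertex 1.881 3.399 3.967
vertex 2.951 2.784 3.838
vertex 2.063 3.996 2.636
endloop
endfacet

endsolid


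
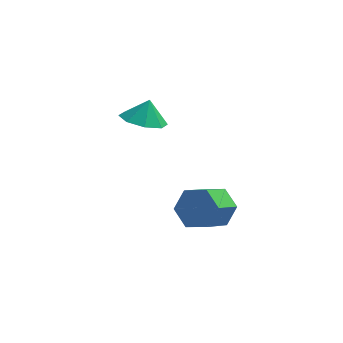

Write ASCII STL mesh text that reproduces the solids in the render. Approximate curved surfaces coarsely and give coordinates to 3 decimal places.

solid 
facet normal -0.229 -0.349 -0.909
outer loop
vertex 0.075 4.476 2.845
vertex -0.521 3.765 3.268
vertex -0.661 4.719 2.937
endloop
endfacet
facet normal 0.333 0.893 0.304
outer loop
vertex 0.075 4.476 2.845
vertex -0.661 4.719 2.937
vertex -0.279 4.135 4.232
endloop
endfacet
facet normal -0.229 -0.349 -0.909
outer loop
vertex -0.661 4.719 2.937
vertex -0.521 3.765 3.268
vertex -1.315 4.404 3.223
endloop
endfacet
facet normal -0.218 0.864 0.454
outer loop
vertex -0.661 4.719 2.937
vertex -1.315 4.404 3.223
vertex -0.279 4.135 4.232
endloop
endfacet
facet normal -0.230 -0.349 -0.908
outer loop
vertex -1.315 4.404 3.223
vertex -0.521 3.765 3.268
vertex -1.504 3.714 3.536
endloop
endfacet
facet normal -0.553 0.465 0.692
outer loop
vertex -1.315 4.404 3.223
vertex -1.504 3.714 3.536
vertex -0.279 4.135 4.232
endloop
endfacet
facet normal -0.230 -0.349 -0.909
outer loop
vertex -1.504 3.714 3.536
vertex -0.521 3.765 3.268
vertex -1.118 3.054 3.692
endloop
endfacet
facet normal -0.474 -0.070 0.877
outer loop
vertex -1.504 3.714 3.536
vertex -1.118 3.054 3.692
vertex -0.279 4.135 4.232
endloop
endfacet
facet normal -0.229 -0.350 -0.909
outer loop
vertex -1.118 3.054 3.692
vertex -0.521 3.765 3.268
vertex -0.381 2.811 3.6
endloop
endfacet
facet normal -0.029 -0.429 0.903
outer loop
vertex -1.118 3.054 3.692
vertex -0.381 2.811 3.6
vertex -0.279 4.135 4.232
endloop
endfacet
facet normal -0.229 -0.350 -0.908
outer loop
vertex -0.381 2.811 3.6
vertex -0.521 3.765 3.268
vertex 0.273 3.126 3.314
endloop
endfacet
facet normal 0.522 -0.400 0.753
outer loop
vertex -0.381 2.811 3.6
vertex 0.273 3.126 3.314
vertex -0.279 4.135 4.232
endloop
endfacet
facet normal -0.229 -0.350 -0.909
outer loop
vertex 0.273 3.126 3.314
vertex -0.521 3.765 3.268
vertex 0.462 3.816 3.001
endloop
endfacet
facet normal 0.857 -0.001 0.516
outer loop
vertex 0.273 3.126 3.314
vertex 0.462 3.816 3.001
vertex -0.279 4.135 4.232
endloop
endfacet
facet normal -0.229 -0.349 -0.909
outer loop
vertex 0.462 3.816 3.001
vertex -0.521 3.765 3.268
vertex 0.075 4.476 2.845
endloop
endfacet
facet normal 0.778 0.534 0.330
outer loop
vertex 0.462 3.816 3.001
vertex 0.075 4.476 2.845
vertex -0.279 4.135 4.232
endloop
endfacet
facet normal 0.424 0.710 -0.561
outer loop
vertex 2.937 0.339 2.091
vertex 2.571 -0.066 1.302
vertex 2.071 0.605 1.773
endloop
endfacet
facet normal -0.080 0.647 0.758
outer loop
vertex 2.937 0.339 2.091
vertex 2.071 0.605 1.773
vertex 2.276 -0.768 2.967
endloop
endfacet
facet normal -0.080 0.647 0.758
outer loop
vertex 2.276 -0.768 2.967
vertex 2.071 0.605 1.773
vertex 1.41 -0.503 2.649
endloop
endfacet
facet normal -0.424 -0.710 0.562
outer loop
vertex 2.276 -0.768 2.967
vertex 1.41 -0.503 2.649
vertex 1.909 -1.174 2.178
endloop
endfacet
facet normal 0.424 0.710 -0.562
outer loop
vertex 2.071 0.605 1.773
vertex 2.571 -0.066 1.302
vertex 1.705 0.199 0.983
endloop
endfacet
facet normal -0.822 0.563 0.092
outer loop
vertex 2.071 0.605 1.773
vertex 1.705 0.199 0.983
vertex 1.41 -0.503 2.649
endloop
endfacet
facet normal -0.821 0.564 0.092
outer loop
vertex 1.41 -0.503 2.649
vertex 1.705 0.199 0.983
vertex 1.043 -0.908 1.86
endloop
endfacet
facet normal -0.424 -0.710 0.562
outer loop
vertex 1.41 -0.503 2.649
vertex 1.043 -0.908 1.86
vertex 1.909 -1.174 2.178
endloop
endfacet
facet normal 0.424 0.710 -0.563
outer loop
vertex 1.705 0.199 0.983
vertex 2.571 -0.066 1.302
vertex 2.204 -0.472 0.513
endloop
endfacet
facet normal -0.741 -0.085 -0.666
outer loop
vertex 1.705 0.199 0.983
vertex 2.204 -0.472 0.513
vertex 1.043 -0.908 1.86
endloop
endfacet
facet normal -0.741 -0.085 -0.666
outer loop
vertex 1.043 -0.908 1.86
vertex 2.204 -0.472 0.513
vertex 1.543 -1.579 1.389
endloop
endfacet
facet normal -0.424 -0.710 0.561
outer loop
vertex 1.043 -0.908 1.86
vertex 1.543 -1.579 1.389
vertex 1.909 -1.174 2.178
endloop
endfacet
facet normal 0.424 0.710 -0.562
outer loop
vertex 2.204 -0.472 0.513
vertex 2.571 -0.066 1.302
vertex 3.07 -0.737 0.831
endloop
endfacet
facet normal 0.080 -0.648 -0.758
outer loop
vertex 2.204 -0.472 0.513
vertex 3.07 -0.737 0.831
vertex 1.543 -1.579 1.389
endloop
endfacet
facet normal 0.080 -0.647 -0.758
outer loop
vertex 1.543 -1.579 1.389
vertex 3.07 -0.737 0.831
vertex 2.409 -1.845 1.707
endloop
endfacet
facet normal -0.424 -0.710 0.561
outer loop
vertex 1.543 -1.579 1.389
vertex 2.409 -1.845 1.707
vertex 1.909 -1.174 2.178
endloop
endfacet
facet normal 0.424 0.710 -0.562
outer loop
vertex 3.07 -0.737 0.831
vertex 2.571 -0.066 1.302
vertex 3.437 -0.332 1.62
endloop
endfacet
facet normal 0.821 -0.563 -0.093
outer loop
vertex 3.07 -0.737 0.831
vertex 3.437 -0.332 1.62
vertex 2.409 -1.845 1.707
endloop
endfacet
facet normal 0.821 -0.563 -0.091
outer loop
vertex 2.409 -1.845 1.707
vertex 3.437 -0.332 1.62
vertex 2.775 -1.439 2.497
endloop
endfacet
facet normal -0.424 -0.710 0.562
outer loop
vertex 2.409 -1.845 1.707
vertex 2.775 -1.439 2.497
vertex 1.909 -1.174 2.178
endloop
endfacet
facet normal 0.424 0.710 -0.561
outer loop
vertex 3.437 -0.332 1.62
vertex 2.571 -0.066 1.302
vertex 2.937 0.339 2.091
endloop
endfacet
facet normal 0.741 0.085 0.666
outer loop
vertex 3.437 -0.332 1.62
vertex 2.937 0.339 2.091
vertex 2.775 -1.439 2.497
endloop
endfacet
facet normal 0.741 0.085 0.666
outer loop
vertex 2.775 -1.439 2.497
vertex 2.937 0.339 2.091
vertex 2.276 -0.768 2.967
endloop
endfacet
facet normal -0.424 -0.710 0.563
outer loop
vertex 2.775 -1.439 2.497
vertex 2.276 -0.768 2.967
vertex 1.909 -1.174 2.178
endloop
endfacet

endsolid


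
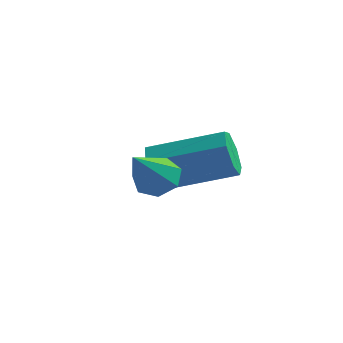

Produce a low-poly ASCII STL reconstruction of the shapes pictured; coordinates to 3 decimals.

solid 
facet normal -0.898 -0.323 -0.300
outer loop
vertex 2.209 0.637 -1.693
vertex 1.895 0.923 -1.062
vertex 1.999 1.261 -1.736
endloop
endfacet
facet normal 0.305 0.037 -0.952
outer loop
vertex 2.209 0.637 -1.693
vertex 1.999 1.261 -1.736
vertex 4.139 1.331 -1.048
endloop
endfacet
facet normal 0.305 0.037 -0.952
outer loop
vertex 4.139 1.331 -1.048
vertex 1.999 1.261 -1.736
vertex 3.929 1.954 -1.091
endloop
endfacet
facet normal 0.897 0.323 0.301
outer loop
vertex 4.139 1.331 -1.048
vertex 3.929 1.954 -1.091
vertex 3.825 1.617 -0.418
endloop
endfacet
facet normal -0.898 -0.322 -0.300
outer loop
vertex 1.999 1.261 -1.736
vertex 1.895 0.923 -1.062
vertex 1.711 1.63 -1.271
endloop
endfacet
facet normal -0.059 0.764 -0.643
outer loop
vertex 1.999 1.261 -1.736
vertex 1.711 1.63 -1.271
vertex 3.929 1.954 -1.091
endloop
endfacet
facet normal -0.059 0.763 -0.644
outer loop
vertex 3.929 1.954 -1.091
vertex 1.711 1.63 -1.271
vertex 3.641 2.324 -0.626
endloop
endfacet
facet normal 0.898 0.322 0.300
outer loop
vertex 3.929 1.954 -1.091
vertex 3.641 2.324 -0.626
vertex 3.825 1.617 -0.418
endloop
endfacet
facet normal -0.897 -0.323 -0.301
outer loop
vertex 1.711 1.63 -1.271
vertex 1.895 0.923 -1.062
vertex 1.561 1.467 -0.65
endloop
endfacet
facet normal -0.378 0.914 0.148
outer loop
vertex 1.711 1.63 -1.271
vertex 1.561 1.467 -0.65
vertex 3.641 2.324 -0.626
endloop
endfacet
facet normal -0.378 0.914 0.149
outer loop
vertex 3.641 2.324 -0.626
vertex 1.561 1.467 -0.65
vertex 3.492 2.161 -0.005
endloop
endfacet
facet normal 0.898 0.322 0.300
outer loop
vertex 3.641 2.324 -0.626
vertex 3.492 2.161 -0.005
vertex 3.825 1.617 -0.418
endloop
endfacet
facet normal -0.897 -0.323 -0.300
outer loop
vertex 1.561 1.467 -0.65
vertex 1.895 0.923 -1.062
vertex 1.663 0.895 -0.339
endloop
endfacet
facet normal -0.413 0.377 0.829
outer loop
vertex 1.561 1.467 -0.65
vertex 1.663 0.895 -0.339
vertex 3.492 2.161 -0.005
endloop
endfacet
facet normal -0.413 0.377 0.829
outer loop
vertex 3.492 2.161 -0.005
vertex 1.663 0.895 -0.339
vertex 3.594 1.589 0.306
endloop
endfacet
facet normal 0.898 0.323 0.299
outer loop
vertex 3.492 2.161 -0.005
vertex 3.594 1.589 0.306
vertex 3.825 1.617 -0.418
endloop
endfacet
facet normal -0.897 -0.323 -0.300
outer loop
vertex 1.663 0.895 -0.339
vertex 1.895 0.923 -1.062
vertex 1.94 0.343 -0.573
endloop
endfacet
facet normal -0.136 -0.444 0.886
outer loop
vertex 1.663 0.895 -0.339
vertex 1.94 0.343 -0.573
vertex 3.594 1.589 0.306
endloop
endfacet
facet normal -0.136 -0.444 0.886
outer loop
vertex 3.594 1.589 0.306
vertex 1.94 0.343 -0.573
vertex 3.87 1.037 0.072
endloop
endfacet
facet normal 0.898 0.322 0.299
outer loop
vertex 3.594 1.589 0.306
vertex 3.87 1.037 0.072
vertex 3.825 1.617 -0.418
endloop
endfacet
facet normal -0.898 -0.322 -0.300
outer loop
vertex 1.94 0.343 -0.573
vertex 1.895 0.923 -1.062
vertex 2.182 0.229 -1.175
endloop
endfacet
facet normal 0.243 -0.931 0.274
outer loop
vertex 1.94 0.343 -0.573
vertex 2.182 0.229 -1.175
vertex 3.87 1.037 0.072
endloop
endfacet
facet normal 0.242 -0.930 0.275
outer loop
vertex 3.87 1.037 0.072
vertex 2.182 0.229 -1.175
vertex 4.112 0.922 -0.53
endloop
endfacet
facet normal 0.898 0.323 0.299
outer loop
vertex 3.87 1.037 0.072
vertex 4.112 0.922 -0.53
vertex 3.825 1.617 -0.418
endloop
endfacet
facet normal -0.898 -0.322 -0.301
outer loop
vertex 2.182 0.229 -1.175
vertex 1.895 0.923 -1.062
vertex 2.209 0.637 -1.693
endloop
endfacet
facet normal 0.439 -0.717 -0.542
outer loop
vertex 2.182 0.229 -1.175
vertex 2.209 0.637 -1.693
vertex 4.112 0.922 -0.53
endloop
endfacet
facet normal 0.439 -0.716 -0.543
outer loop
vertex 4.112 0.922 -0.53
vertex 2.209 0.637 -1.693
vertex 4.139 1.331 -1.048
endloop
endfacet
facet normal 0.898 0.322 0.301
outer loop
vertex 4.112 0.922 -0.53
vertex 4.139 1.331 -1.048
vertex 3.825 1.617 -0.418
endloop
endfacet
facet normal 0.051 0.711 -0.701
outer loop
vertex 3.293 -0.447 -0.215
vertex 2.734 -0.685 -0.497
vertex 2.795 -0.219 -0.02
endloop
endfacet
facet normal 0.468 0.317 0.825
outer loop
vertex 3.293 -0.447 -0.215
vertex 2.795 -0.219 -0.02
vertex 2.646 -1.915 0.717
endloop
endfacet
facet normal 0.051 0.711 -0.701
outer loop
vertex 2.795 -0.219 -0.02
vertex 2.734 -0.685 -0.497
vertex 2.251 -0.342 -0.184
endloop
endfacet
facet normal -0.346 0.399 0.849
outer loop
vertex 2.795 -0.219 -0.02
vertex 2.251 -0.342 -0.184
vertex 2.646 -1.915 0.717
endloop
endfacet
facet normal 0.049 0.710 -0.702
outer loop
vertex 2.251 -0.342 -0.184
vertex 2.734 -0.685 -0.497
vertex 2.07 -0.724 -0.583
endloop
endfacet
facet normal -0.913 0.005 0.409
outer loop
vertex 2.251 -0.342 -0.184
vertex 2.07 -0.724 -0.583
vertex 2.646 -1.915 0.717
endloop
endfacet
facet normal 0.049 0.712 -0.701
outer loop
vertex 2.07 -0.724 -0.583
vertex 2.734 -0.685 -0.497
vertex 2.389 -1.076 -0.918
endloop
endfacet
facet normal -0.804 -0.571 -0.166
outer loop
vertex 2.07 -0.724 -0.583
vertex 2.389 -1.076 -0.918
vertex 2.646 -1.915 0.717
endloop
endfacet
facet normal 0.051 0.711 -0.702
outer loop
vertex 2.389 -1.076 -0.918
vertex 2.734 -0.685 -0.497
vertex 2.967 -1.134 -0.935
endloop
endfacet
facet normal -0.102 -0.891 -0.441
outer loop
vertex 2.389 -1.076 -0.918
vertex 2.967 -1.134 -0.935
vertex 2.646 -1.915 0.717
endloop
endfacet
facet normal 0.050 0.711 -0.702
outer loop
vertex 2.967 -1.134 -0.935
vertex 2.734 -0.685 -0.497
vertex 3.37 -0.854 -0.623
endloop
endfacet
facet normal 0.663 -0.719 -0.211
outer loop
vertex 2.967 -1.134 -0.935
vertex 3.37 -0.854 -0.623
vertex 2.646 -1.915 0.717
endloop
endfacet
facet normal 0.050 0.712 -0.701
outer loop
vertex 3.37 -0.854 -0.623
vertex 2.734 -0.685 -0.497
vertex 3.293 -0.447 -0.215
endloop
endfacet
facet normal 0.918 -0.180 0.353
outer loop
vertex 3.37 -0.854 -0.623
vertex 3.293 -0.447 -0.215
vertex 2.646 -1.915 0.717
endloop
endfacet

endsolid


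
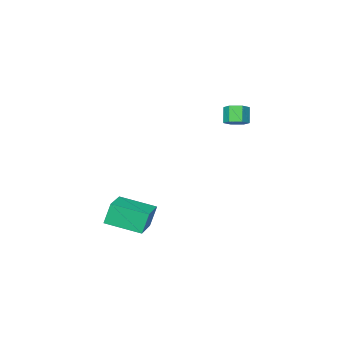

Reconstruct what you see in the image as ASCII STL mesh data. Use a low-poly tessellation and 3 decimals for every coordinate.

solid 
facet normal 0.321 0.445 -0.836
outer loop
vertex -1.933 -1.353 3.207
vertex -2.482 -0.903 3.236
vertex -1.871 -0.739 3.558
endloop
endfacet
facet normal 0.943 -0.232 0.239
outer loop
vertex -1.933 -1.353 3.207
vertex -1.871 -0.739 3.558
vertex -2.29 -1.847 4.135
endloop
endfacet
facet normal 0.943 -0.233 0.238
outer loop
vertex -2.29 -1.847 4.135
vertex -1.871 -0.739 3.558
vertex -2.227 -1.233 4.486
endloop
endfacet
facet normal -0.321 -0.445 0.836
outer loop
vertex -2.29 -1.847 4.135
vertex -2.227 -1.233 4.486
vertex -2.838 -1.397 4.164
endloop
endfacet
facet normal 0.321 0.445 -0.836
outer loop
vertex -1.871 -0.739 3.558
vertex -2.482 -0.903 3.236
vertex -2.419 -0.289 3.587
endloop
endfacet
facet normal 0.548 0.633 0.547
outer loop
vertex -1.871 -0.739 3.558
vertex -2.419 -0.289 3.587
vertex -2.227 -1.233 4.486
endloop
endfacet
facet normal 0.548 0.633 0.547
outer loop
vertex -2.227 -1.233 4.486
vertex -2.419 -0.289 3.587
vertex -2.776 -0.783 4.515
endloop
endfacet
facet normal -0.321 -0.445 0.836
outer loop
vertex -2.227 -1.233 4.486
vertex -2.776 -0.783 4.515
vertex -2.838 -1.397 4.164
endloop
endfacet
facet normal 0.321 0.445 -0.836
outer loop
vertex -2.419 -0.289 3.587
vertex -2.482 -0.903 3.236
vertex -3.03 -0.453 3.265
endloop
endfacet
facet normal -0.395 0.865 0.309
outer loop
vertex -2.419 -0.289 3.587
vertex -3.03 -0.453 3.265
vertex -2.776 -0.783 4.515
endloop
endfacet
facet normal -0.395 0.865 0.309
outer loop
vertex -2.776 -0.783 4.515
vertex -3.03 -0.453 3.265
vertex -3.387 -0.947 4.193
endloop
endfacet
facet normal -0.321 -0.445 0.836
outer loop
vertex -2.776 -0.783 4.515
vertex -3.387 -0.947 4.193
vertex -2.838 -1.397 4.164
endloop
endfacet
facet normal 0.321 0.445 -0.836
outer loop
vertex -3.03 -0.453 3.265
vertex -2.482 -0.903 3.236
vertex -3.093 -1.067 2.914
endloop
endfacet
facet normal -0.943 0.233 -0.239
outer loop
vertex -3.03 -0.453 3.265
vertex -3.093 -1.067 2.914
vertex -3.387 -0.947 4.193
endloop
endfacet
facet normal -0.943 0.232 -0.239
outer loop
vertex -3.387 -0.947 4.193
vertex -3.093 -1.067 2.914
vertex -3.449 -1.561 3.842
endloop
endfacet
facet normal -0.321 -0.445 0.836
outer loop
vertex -3.387 -0.947 4.193
vertex -3.449 -1.561 3.842
vertex -2.838 -1.397 4.164
endloop
endfacet
facet normal 0.321 0.445 -0.836
outer loop
vertex -3.093 -1.067 2.914
vertex -2.482 -0.903 3.236
vertex -2.544 -1.517 2.885
endloop
endfacet
facet normal -0.548 -0.633 -0.547
outer loop
vertex -3.093 -1.067 2.914
vertex -2.544 -1.517 2.885
vertex -3.449 -1.561 3.842
endloop
endfacet
facet normal -0.548 -0.632 -0.547
outer loop
vertex -3.449 -1.561 3.842
vertex -2.544 -1.517 2.885
vertex -2.901 -2.011 3.813
endloop
endfacet
facet normal -0.321 -0.445 0.836
outer loop
vertex -3.449 -1.561 3.842
vertex -2.901 -2.011 3.813
vertex -2.838 -1.397 4.164
endloop
endfacet
facet normal 0.321 0.445 -0.836
outer loop
vertex -2.544 -1.517 2.885
vertex -2.482 -0.903 3.236
vertex -1.933 -1.353 3.207
endloop
endfacet
facet normal 0.395 -0.865 -0.309
outer loop
vertex -2.544 -1.517 2.885
vertex -1.933 -1.353 3.207
vertex -2.901 -2.011 3.813
endloop
endfacet
facet normal 0.395 -0.865 -0.309
outer loop
vertex -2.901 -2.011 3.813
vertex -1.933 -1.353 3.207
vertex -2.29 -1.847 4.135
endloop
endfacet
facet normal -0.321 -0.445 0.836
outer loop
vertex -2.901 -2.011 3.813
vertex -2.29 -1.847 4.135
vertex -2.838 -1.397 4.164
endloop
endfacet
facet normal -0.707 -0.679 -0.197
outer loop
vertex 3.776 -2.91 -1.495
vertex 2.395 -1.326 -1.996
vertex 4.201 -2.964 -2.838
endloop
endfacet
facet normal 0.639 -0.733 0.232
outer loop
vertex 5.545 -1.674 -2.464
vertex 3.776 -2.91 -1.495
vertex 4.201 -2.964 -2.838
endloop
endfacet
facet normal -0.707 -0.679 -0.197
outer loop
vertex 4.201 -2.964 -2.838
vertex 2.395 -1.326 -1.996
vertex 2.82 -1.38 -3.339
endloop
endfacet
facet normal 0.302 -0.038 -0.953
outer loop
vertex 2.82 -1.38 -3.339
vertex 5.545 -1.674 -2.464
vertex 4.201 -2.964 -2.838
endloop
endfacet
facet normal -0.302 0.038 0.953
outer loop
vertex 3.776 -2.91 -1.495
vertex 3.739 -0.036 -1.622
vertex 2.395 -1.326 -1.996
endloop
endfacet
facet normal 0.639 -0.733 0.232
outer loop
vertex 5.12 -1.62 -1.121
vertex 3.776 -2.91 -1.495
vertex 5.545 -1.674 -2.464
endloop
endfacet
facet normal -0.302 0.038 0.953
outer loop
vertex 5.12 -1.62 -1.121
vertex 3.739 -0.036 -1.622
vertex 3.776 -2.91 -1.495
endloop
endfacet
facet normal -0.639 0.733 -0.232
outer loop
vertex 2.395 -1.326 -1.996
vertex 3.739 -0.036 -1.622
vertex 2.82 -1.38 -3.339
endloop
endfacet
facet normal 0.302 -0.038 -0.953
outer loop
vertex 4.164 -0.09 -2.965
vertex 5.545 -1.674 -2.464
vertex 2.82 -1.38 -3.339
endloop
endfacet
facet normal -0.639 0.733 -0.232
outer loop
vertex 2.82 -1.38 -3.339
vertex 3.739 -0.036 -1.622
vertex 4.164 -0.09 -2.965
endloop
endfacet
facet normal 0.707 0.679 0.197
outer loop
vertex 4.164 -0.09 -2.965
vertex 5.12 -1.62 -1.121
vertex 5.545 -1.674 -2.464
endloop
endfacet
facet normal 0.707 0.679 0.197
outer loop
vertex 3.739 -0.036 -1.622
vertex 5.12 -1.62 -1.121
vertex 4.164 -0.09 -2.965
endloop
endfacet

endsolid


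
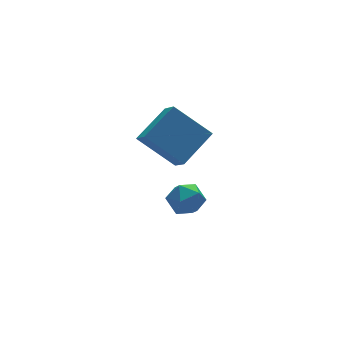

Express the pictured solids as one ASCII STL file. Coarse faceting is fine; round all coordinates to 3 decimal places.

solid 
facet normal -0.819 -0.309 -0.484
outer loop
vertex 1.532 -0.559 4.039
vertex 1.605 0.374 3.32
vertex 2.741 -1.681 2.707
endloop
endfacet
facet normal -0.062 -0.791 0.609
outer loop
vertex 4.355 -1.074 3.66
vertex 1.532 -0.559 4.039
vertex 2.741 -1.681 2.707
endloop
endfacet
facet normal -0.819 -0.309 -0.484
outer loop
vertex 2.741 -1.681 2.707
vertex 1.605 0.374 3.32
vertex 2.814 -0.748 1.988
endloop
endfacet
facet normal 0.570 -0.529 -0.629
outer loop
vertex 2.814 -0.748 1.988
vertex 4.355 -1.074 3.66
vertex 2.741 -1.681 2.707
endloop
endfacet
facet normal -0.570 0.529 0.629
outer loop
vertex 1.532 -0.559 4.039
vertex 3.219 0.981 4.273
vertex 1.605 0.374 3.32
endloop
endfacet
facet normal -0.062 -0.791 0.609
outer loop
vertex 3.146 0.048 4.992
vertex 1.532 -0.559 4.039
vertex 4.355 -1.074 3.66
endloop
endfacet
facet normal -0.570 0.529 0.629
outer loop
vertex 3.146 0.048 4.992
vertex 3.219 0.981 4.273
vertex 1.532 -0.559 4.039
endloop
endfacet
facet normal 0.062 0.791 -0.609
outer loop
vertex 1.605 0.374 3.32
vertex 3.219 0.981 4.273
vertex 2.814 -0.748 1.988
endloop
endfacet
facet normal 0.570 -0.529 -0.629
outer loop
vertex 4.428 -0.141 2.941
vertex 4.355 -1.074 3.66
vertex 2.814 -0.748 1.988
endloop
endfacet
facet normal 0.062 0.791 -0.609
outer loop
vertex 2.814 -0.748 1.988
vertex 3.219 0.981 4.273
vertex 4.428 -0.141 2.941
endloop
endfacet
facet normal 0.819 0.309 0.484
outer loop
vertex 4.428 -0.141 2.941
vertex 3.146 0.048 4.992
vertex 4.355 -1.074 3.66
endloop
endfacet
facet normal 0.819 0.309 0.484
outer loop
vertex 3.219 0.981 4.273
vertex 3.146 0.048 4.992
vertex 4.428 -0.141 2.941
endloop
endfacet
facet normal -0.753 -0.033 0.658
outer loop
vertex 2.952 0.432 -0.918
vertex 3.22 -0.414 -0.654
vertex 3.56 0.333 -0.227
endloop
endfacet
facet normal -0.530 0.638 0.558
outer loop
vertex 2.952 0.432 -0.918
vertex 3.56 0.333 -0.227
vertex 3.685 0.993 -0.863
endloop
endfacet
facet normal -0.596 0.792 -0.135
outer loop
vertex 2.952 0.432 -0.918
vertex 3.685 0.993 -0.863
vertex 3.422 0.655 -1.683
endloop
endfacet
facet normal -0.859 0.215 -0.465
outer loop
vertex 2.952 0.432 -0.918
vertex 3.422 0.655 -1.683
vertex 3.134 -0.215 -1.554
endloop
endfacet
facet normal -0.955 -0.294 0.026
outer loop
vertex 2.952 0.432 -0.918
vertex 3.134 -0.215 -1.554
vertex 3.22 -0.414 -0.654
endloop
endfacet
facet normal 0.163 0.668 0.726
outer loop
vertex 3.685 0.993 -0.863
vertex 3.56 0.333 -0.227
vertex 4.406 0.495 -0.566
endloop
endfacet
facet normal -0.196 -0.418 0.887
outer loop
vertex 3.56 0.333 -0.227
vertex 3.22 -0.414 -0.654
vertex 4.118 -0.375 -0.437
endloop
endfacet
facet normal -0.525 -0.840 -0.136
outer loop
vertex 3.22 -0.414 -0.654
vertex 3.134 -0.215 -1.554
vertex 3.855 -0.713 -1.257
endloop
endfacet
facet normal -0.369 -0.016 -0.929
outer loop
vertex 3.134 -0.215 -1.554
vertex 3.422 0.655 -1.683
vertex 3.98 -0.053 -1.893
endloop
endfacet
facet normal 0.056 0.917 -0.396
outer loop
vertex 3.422 0.655 -1.683
vertex 3.685 0.993 -0.863
vertex 4.32 0.694 -1.466
endloop
endfacet
facet normal 0.859 -0.215 0.465
outer loop
vertex 4.588 -0.152 -1.202
vertex 4.406 0.495 -0.566
vertex 4.118 -0.375 -0.437
endloop
endfacet
facet normal 0.596 -0.792 0.135
outer loop
vertex 4.588 -0.152 -1.202
vertex 4.118 -0.375 -0.437
vertex 3.855 -0.713 -1.257
endloop
endfacet
facet normal 0.530 -0.638 -0.558
outer loop
vertex 4.588 -0.152 -1.202
vertex 3.855 -0.713 -1.257
vertex 3.98 -0.053 -1.893
endloop
endfacet
facet normal 0.753 0.033 -0.658
outer loop
vertex 4.588 -0.152 -1.202
vertex 3.98 -0.053 -1.893
vertex 4.32 0.694 -1.466
endloop
endfacet
facet normal 0.955 0.294 -0.026
outer loop
vertex 4.588 -0.152 -1.202
vertex 4.32 0.694 -1.466
vertex 4.406 0.495 -0.566
endloop
endfacet
facet normal 0.369 0.016 0.929
outer loop
vertex 4.118 -0.375 -0.437
vertex 4.406 0.495 -0.566
vertex 3.56 0.333 -0.227
endloop
endfacet
facet normal -0.056 -0.917 0.396
outer loop
vertex 3.855 -0.713 -1.257
vertex 4.118 -0.375 -0.437
vertex 3.22 -0.414 -0.654
endloop
endfacet
facet normal -0.163 -0.668 -0.726
outer loop
vertex 3.98 -0.053 -1.893
vertex 3.855 -0.713 -1.257
vertex 3.134 -0.215 -1.554
endloop
endfacet
facet normal 0.196 0.418 -0.887
outer loop
vertex 4.32 0.694 -1.466
vertex 3.98 -0.053 -1.893
vertex 3.422 0.655 -1.683
endloop
endfacet
facet normal 0.525 0.840 0.136
outer loop
vertex 4.406 0.495 -0.566
vertex 4.32 0.694 -1.466
vertex 3.685 0.993 -0.863
endloop
endfacet

endsolid


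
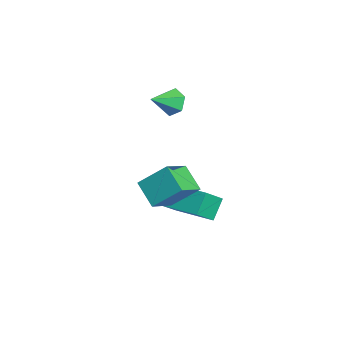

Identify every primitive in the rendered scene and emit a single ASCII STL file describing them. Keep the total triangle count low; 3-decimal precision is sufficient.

solid 
facet normal -0.715 -0.688 -0.124
outer loop
vertex 0.338 -1.721 -2.828
vertex -0.329 -1.198 -1.882
vertex -0.336 -0.848 -3.785
endloop
endfacet
facet normal 0.525 -0.412 -0.745
outer loop
vertex 1.209 0.638 -3.518
vertex 0.338 -1.721 -2.828
vertex -0.336 -0.848 -3.785
endloop
endfacet
facet normal -0.715 -0.688 -0.124
outer loop
vertex -0.336 -0.848 -3.785
vertex -0.329 -1.198 -1.882
vertex -1.003 -0.325 -2.839
endloop
endfacet
facet normal -0.461 0.598 -0.656
outer loop
vertex -1.003 -0.325 -2.839
vertex 1.209 0.638 -3.518
vertex -0.336 -0.848 -3.785
endloop
endfacet
facet normal 0.461 -0.598 0.656
outer loop
vertex 0.338 -1.721 -2.828
vertex 1.216 0.288 -1.615
vertex -0.329 -1.198 -1.882
endloop
endfacet
facet normal 0.525 -0.412 -0.745
outer loop
vertex 1.883 -0.235 -2.561
vertex 0.338 -1.721 -2.828
vertex 1.209 0.638 -3.518
endloop
endfacet
facet normal 0.461 -0.598 0.656
outer loop
vertex 1.883 -0.235 -2.561
vertex 1.216 0.288 -1.615
vertex 0.338 -1.721 -2.828
endloop
endfacet
facet normal -0.525 0.412 0.745
outer loop
vertex -0.329 -1.198 -1.882
vertex 1.216 0.288 -1.615
vertex -1.003 -0.325 -2.839
endloop
endfacet
facet normal -0.461 0.598 -0.656
outer loop
vertex 0.542 1.161 -2.572
vertex 1.209 0.638 -3.518
vertex -1.003 -0.325 -2.839
endloop
endfacet
facet normal -0.525 0.412 0.745
outer loop
vertex -1.003 -0.325 -2.839
vertex 1.216 0.288 -1.615
vertex 0.542 1.161 -2.572
endloop
endfacet
facet normal 0.715 0.688 0.124
outer loop
vertex 0.542 1.161 -2.572
vertex 1.883 -0.235 -2.561
vertex 1.209 0.638 -3.518
endloop
endfacet
facet normal 0.715 0.688 0.124
outer loop
vertex 1.216 0.288 -1.615
vertex 1.883 -0.235 -2.561
vertex 0.542 1.161 -2.572
endloop
endfacet
facet normal -0.459 0.751 -0.475
outer loop
vertex -2.813 -0.796 0.996
vertex -3.198 -0.598 1.681
vertex -2.479 -0.267 1.51
endloop
endfacet
facet normal 0.908 -0.237 -0.346
outer loop
vertex -2.813 -0.796 0.996
vertex -2.479 -0.267 1.51
vertex -2.522 -1.702 2.379
endloop
endfacet
facet normal -0.459 0.751 -0.475
outer loop
vertex -2.479 -0.267 1.51
vertex -3.198 -0.598 1.681
vertex -2.864 -0.069 2.194
endloop
endfacet
facet normal 0.875 0.231 0.425
outer loop
vertex -2.479 -0.267 1.51
vertex -2.864 -0.069 2.194
vertex -2.522 -1.702 2.379
endloop
endfacet
facet normal -0.459 0.751 -0.475
outer loop
vertex -2.864 -0.069 2.194
vertex -3.198 -0.598 1.681
vertex -3.583 -0.4 2.365
endloop
endfacet
facet normal 0.165 0.145 0.976
outer loop
vertex -2.864 -0.069 2.194
vertex -3.583 -0.4 2.365
vertex -2.522 -1.702 2.379
endloop
endfacet
facet normal -0.460 0.750 -0.476
outer loop
vertex -3.583 -0.4 2.365
vertex -3.198 -0.598 1.681
vertex -3.916 -0.93 1.852
endloop
endfacet
facet normal -0.512 -0.409 0.755
outer loop
vertex -3.583 -0.4 2.365
vertex -3.916 -0.93 1.852
vertex -2.522 -1.702 2.379
endloop
endfacet
facet normal -0.460 0.750 -0.475
outer loop
vertex -3.916 -0.93 1.852
vertex -3.198 -0.598 1.681
vertex -3.532 -1.128 1.167
endloop
endfacet
facet normal -0.480 -0.877 -0.015
outer loop
vertex -3.916 -0.93 1.852
vertex -3.532 -1.128 1.167
vertex -2.522 -1.702 2.379
endloop
endfacet
facet normal -0.460 0.750 -0.475
outer loop
vertex -3.532 -1.128 1.167
vertex -3.198 -0.598 1.681
vertex -2.813 -0.796 0.996
endloop
endfacet
facet normal 0.230 -0.791 -0.567
outer loop
vertex -3.532 -1.128 1.167
vertex -2.813 -0.796 0.996
vertex -2.522 -1.702 2.379
endloop
endfacet
facet normal -0.742 -0.342 0.577
outer loop
vertex 2.535 -1.639 1.205
vertex 1.513 -0.673 0.463
vertex 2.203 -2.886 0.038
endloop
endfacet
facet normal 0.642 -0.608 0.467
outer loop
vertex 3.287 -2.387 -0.803
vertex 2.535 -1.639 1.205
vertex 2.203 -2.886 0.038
endloop
endfacet
facet normal -0.742 -0.342 0.576
outer loop
vertex 2.203 -2.886 0.038
vertex 1.513 -0.673 0.463
vertex 1.182 -1.92 -0.704
endloop
endfacet
facet normal -0.191 -0.717 -0.671
outer loop
vertex 1.182 -1.92 -0.704
vertex 3.287 -2.387 -0.803
vertex 2.203 -2.886 0.038
endloop
endfacet
facet normal 0.190 0.717 0.671
outer loop
vertex 2.535 -1.639 1.205
vertex 2.597 -0.174 -0.378
vertex 1.513 -0.673 0.463
endloop
endfacet
facet normal 0.643 -0.608 0.467
outer loop
vertex 3.618 -1.14 0.364
vertex 2.535 -1.639 1.205
vertex 3.287 -2.387 -0.803
endloop
endfacet
facet normal 0.191 0.717 0.671
outer loop
vertex 3.618 -1.14 0.364
vertex 2.597 -0.174 -0.378
vertex 2.535 -1.639 1.205
endloop
endfacet
facet normal -0.642 0.608 -0.467
outer loop
vertex 1.513 -0.673 0.463
vertex 2.597 -0.174 -0.378
vertex 1.182 -1.92 -0.704
endloop
endfacet
facet normal -0.191 -0.717 -0.671
outer loop
vertex 2.265 -1.421 -1.545
vertex 3.287 -2.387 -0.803
vertex 1.182 -1.92 -0.704
endloop
endfacet
facet normal -0.642 0.608 -0.467
outer loop
vertex 1.182 -1.92 -0.704
vertex 2.597 -0.174 -0.378
vertex 2.265 -1.421 -1.545
endloop
endfacet
facet normal 0.742 0.342 -0.576
outer loop
vertex 2.265 -1.421 -1.545
vertex 3.618 -1.14 0.364
vertex 3.287 -2.387 -0.803
endloop
endfacet
facet normal 0.742 0.342 -0.576
outer loop
vertex 2.597 -0.174 -0.378
vertex 3.618 -1.14 0.364
vertex 2.265 -1.421 -1.545
endloop
endfacet

endsolid
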